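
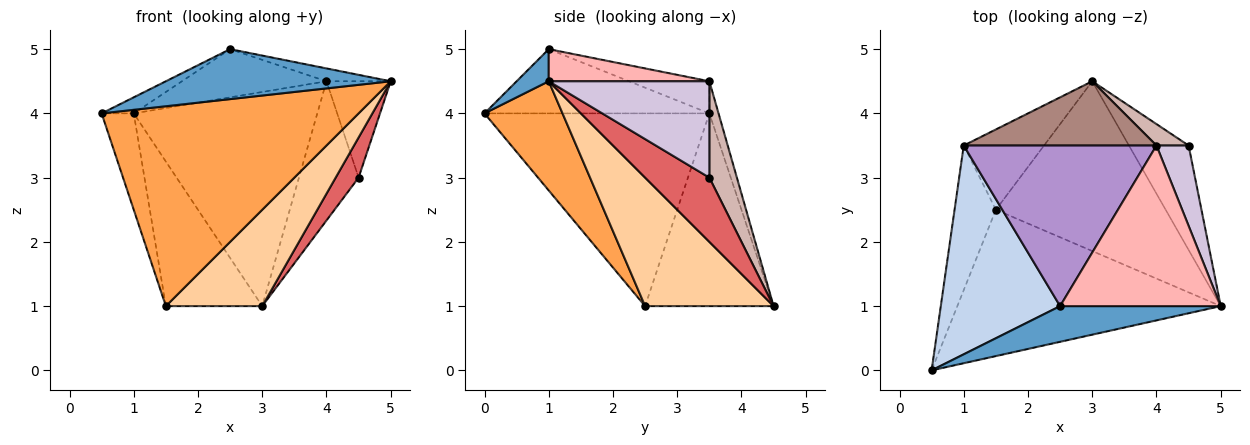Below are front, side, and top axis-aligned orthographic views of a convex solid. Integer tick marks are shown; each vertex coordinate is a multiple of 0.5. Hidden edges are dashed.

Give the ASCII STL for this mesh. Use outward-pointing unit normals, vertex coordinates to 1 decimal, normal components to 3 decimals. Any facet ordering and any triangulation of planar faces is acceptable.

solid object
 facet normal 0.115 -0.808 0.577
  outer loop
   vertex 2.5 1.0 5.0
   vertex 0.5 0.0 4.0
   vertex 5.0 1.0 4.5
  endloop
 endfacet
 facet normal -0.473 0.068 0.878
  outer loop
   vertex 1.0 3.5 4.0
   vertex 0.5 0.0 4.0
   vertex 2.5 1.0 5.0
  endloop
 endfacet
 facet normal 0.238 -0.784 -0.574
  outer loop
   vertex 1.5 2.5 1.0
   vertex 5.0 1.0 4.5
   vertex 0.5 0.0 4.0
  endloop
 endfacet
 facet normal 0.550 -0.412 -0.726
  outer loop
   vertex 1.5 2.5 1.0
   vertex 3.0 4.5 1.0
   vertex 5.0 1.0 4.5
  endloop
 endfacet
 facet normal -0.968 0.138 -0.208
  outer loop
   vertex 1.5 2.5 1.0
   vertex 0.5 0.0 4.0
   vertex 1.0 3.5 4.0
  endloop
 endfacet
 facet normal -0.759 0.569 -0.316
  outer loop
   vertex 1.5 2.5 1.0
   vertex 1.0 3.5 4.0
   vertex 3.0 4.5 1.0
  endloop
 endfacet
 facet normal 0.709 -0.253 -0.658
  outer loop
   vertex 4.5 3.5 3.0
   vertex 5.0 1.0 4.5
   vertex 3.0 4.5 1.0
  endloop
 endfacet
 facet normal 0.196 0.078 0.978
  outer loop
   vertex 4.0 3.5 4.5
   vertex 2.5 1.0 5.0
   vertex 5.0 1.0 4.5
  endloop
 endfacet
 facet normal -0.158 0.284 0.946
  outer loop
   vertex 4.0 3.5 4.5
   vertex 1.0 3.5 4.0
   vertex 2.5 1.0 5.0
  endloop
 endfacet
 facet normal 0.887 0.355 0.296
  outer loop
   vertex 4.0 3.5 4.5
   vertex 5.0 1.0 4.5
   vertex 4.5 3.5 3.0
  endloop
 endfacet
 facet normal -0.048 0.957 0.287
  outer loop
   vertex 4.0 3.5 4.5
   vertex 3.0 4.5 1.0
   vertex 1.0 3.5 4.0
  endloop
 endfacet
 facet normal 0.415 0.899 0.138
  outer loop
   vertex 4.0 3.5 4.5
   vertex 4.5 3.5 3.0
   vertex 3.0 4.5 1.0
  endloop
 endfacet
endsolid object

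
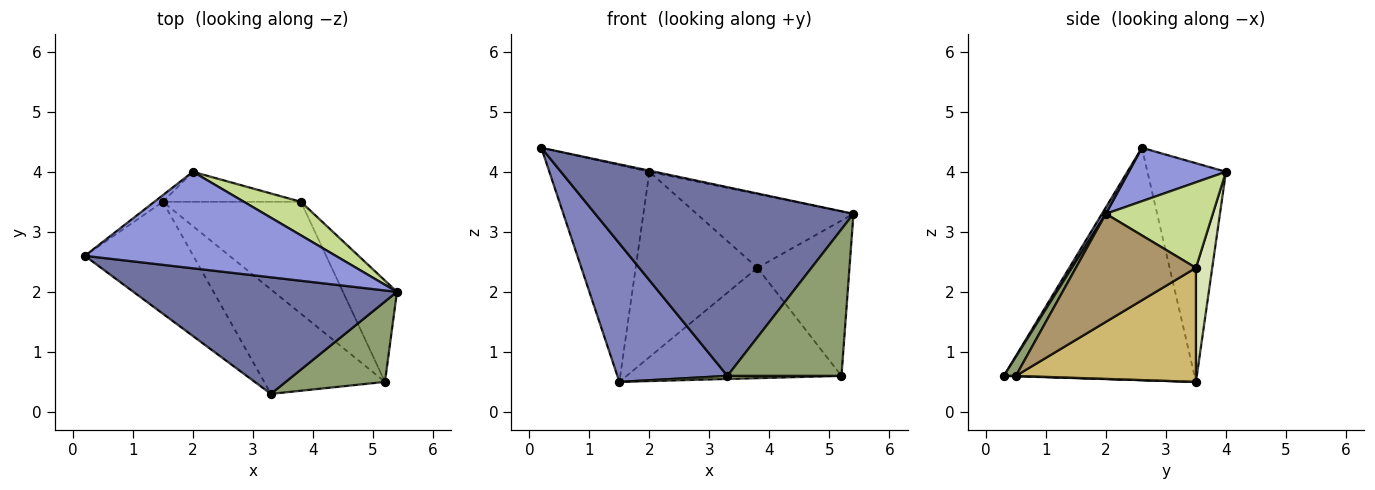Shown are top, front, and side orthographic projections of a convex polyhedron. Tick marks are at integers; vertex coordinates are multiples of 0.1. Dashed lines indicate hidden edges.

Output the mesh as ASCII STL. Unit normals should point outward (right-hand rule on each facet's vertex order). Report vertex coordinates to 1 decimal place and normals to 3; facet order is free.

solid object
 facet normal 0.013 -0.851 0.526
  outer loop
   vertex 3.3 0.3 0.6
   vertex 5.4 2.0 3.3
   vertex 0.2 2.6 4.4
  endloop
 endfacet
 facet normal -0.803 -0.463 -0.375
  outer loop
   vertex 1.5 3.5 0.5
   vertex 3.3 0.3 0.6
   vertex 0.2 2.6 4.4
  endloop
 endfacet
 facet normal 0.208 0.012 0.978
  outer loop
   vertex 2.0 4.0 4.0
   vertex 0.2 2.6 4.4
   vertex 5.4 2.0 3.3
  endloop
 endfacet
 facet normal -0.617 0.787 -0.024
  outer loop
   vertex 2.0 4.0 4.0
   vertex 1.5 3.5 0.5
   vertex 0.2 2.6 4.4
  endloop
 endfacet
 facet normal 0.092 -0.873 0.478
  outer loop
   vertex 5.2 0.5 0.6
   vertex 5.4 2.0 3.3
   vertex 3.3 0.3 0.6
  endloop
 endfacet
 facet normal 0.003 -0.029 -1.000
  outer loop
   vertex 5.2 0.5 0.6
   vertex 3.3 0.3 0.6
   vertex 1.5 3.5 0.5
  endloop
 endfacet
 facet normal 0.527 0.773 0.352
  outer loop
   vertex 3.8 3.5 2.4
   vertex 2.0 4.0 4.0
   vertex 5.4 2.0 3.3
  endloop
 endfacet
 facet normal 0.131 0.979 -0.159
  outer loop
   vertex 3.8 3.5 2.4
   vertex 1.5 3.5 0.5
   vertex 2.0 4.0 4.0
  endloop
 endfacet
 facet normal 0.738 0.566 -0.369
  outer loop
   vertex 3.8 3.5 2.4
   vertex 5.4 2.0 3.3
   vertex 5.2 0.5 0.6
  endloop
 endfacet
 facet normal 0.507 0.605 -0.614
  outer loop
   vertex 3.8 3.5 2.4
   vertex 5.2 0.5 0.6
   vertex 1.5 3.5 0.5
  endloop
 endfacet
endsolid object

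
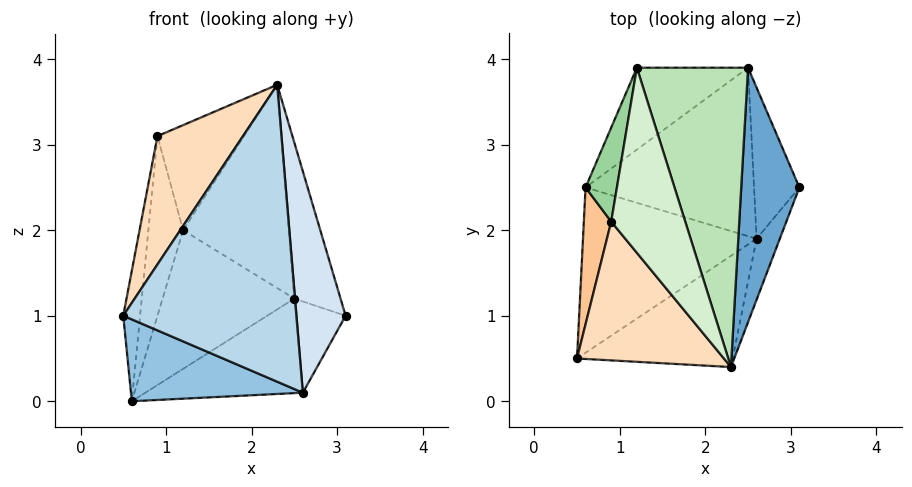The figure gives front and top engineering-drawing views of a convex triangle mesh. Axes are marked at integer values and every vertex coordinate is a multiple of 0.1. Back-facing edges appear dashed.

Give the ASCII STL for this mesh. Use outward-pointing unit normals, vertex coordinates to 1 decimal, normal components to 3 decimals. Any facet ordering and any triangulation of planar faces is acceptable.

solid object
 facet normal 0.833 0.289 0.472
  outer loop
   vertex 2.5 3.9 1.2
   vertex 2.3 0.4 3.7
   vertex 3.1 2.5 1.0
  endloop
 endfacet
 facet normal -0.088 -0.442 -0.893
  outer loop
   vertex 2.6 1.9 0.1
   vertex 0.5 0.5 1.0
   vertex 0.6 2.5 0.0
  endloop
 endfacet
 facet normal 0.428 -0.846 -0.317
  outer loop
   vertex 2.6 1.9 0.1
   vertex 2.3 0.4 3.7
   vertex 0.5 0.5 1.0
  endloop
 endfacet
 facet normal 0.853 -0.503 -0.139
  outer loop
   vertex 2.6 1.9 0.1
   vertex 3.1 2.5 1.0
   vertex 2.3 0.4 3.7
  endloop
 endfacet
 facet normal 0.677 0.380 -0.630
  outer loop
   vertex 2.6 1.9 0.1
   vertex 2.5 3.9 1.2
   vertex 3.1 2.5 1.0
  endloop
 endfacet
 facet normal 0.187 0.481 -0.857
  outer loop
   vertex 2.6 1.9 0.1
   vertex 0.6 2.5 0.0
   vertex 2.5 3.9 1.2
  endloop
 endfacet
 facet normal -0.989 0.104 0.109
  outer loop
   vertex 0.9 2.1 3.1
   vertex 0.6 2.5 0.0
   vertex 0.5 0.5 1.0
  endloop
 endfacet
 facet normal -0.751 -0.448 0.484
  outer loop
   vertex 0.9 2.1 3.1
   vertex 0.5 0.5 1.0
   vertex 2.3 0.4 3.7
  endloop
 endfacet
 facet normal -0.299 0.822 -0.485
  outer loop
   vertex 1.2 3.9 2.0
   vertex 2.5 3.9 1.2
   vertex 0.6 2.5 0.0
  endloop
 endfacet
 facet normal -0.964 0.236 0.124
  outer loop
   vertex 1.2 3.9 2.0
   vertex 0.6 2.5 0.0
   vertex 0.9 2.1 3.1
  endloop
 endfacet
 facet normal 0.454 0.501 0.737
  outer loop
   vertex 1.2 3.9 2.0
   vertex 2.3 0.4 3.7
   vertex 2.5 3.9 1.2
  endloop
 endfacet
 facet normal 0.221 0.481 0.848
  outer loop
   vertex 1.2 3.9 2.0
   vertex 0.9 2.1 3.1
   vertex 2.3 0.4 3.7
  endloop
 endfacet
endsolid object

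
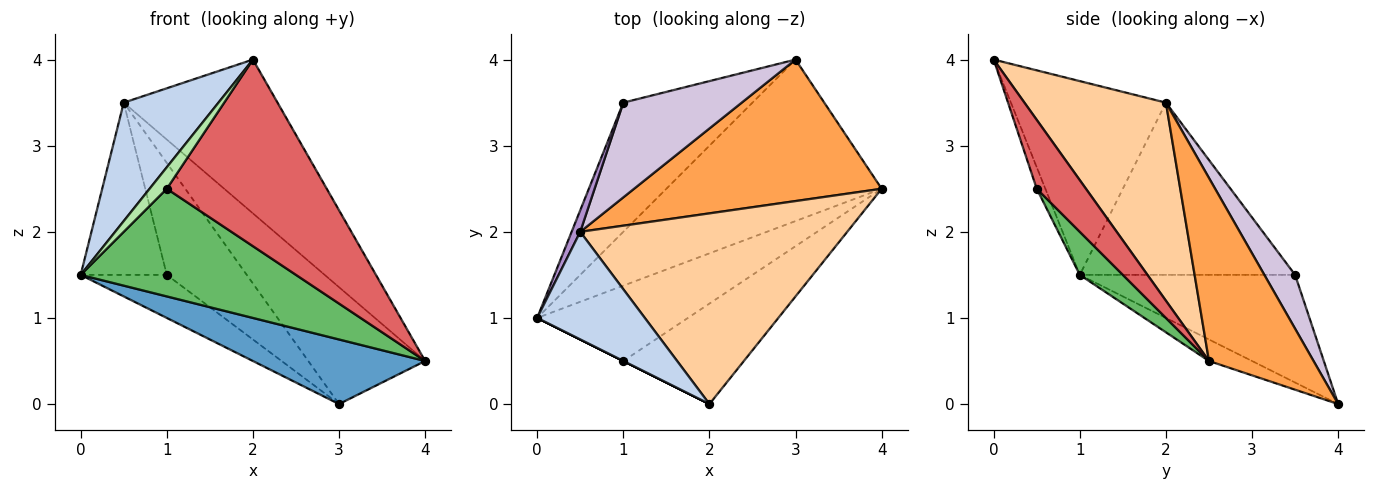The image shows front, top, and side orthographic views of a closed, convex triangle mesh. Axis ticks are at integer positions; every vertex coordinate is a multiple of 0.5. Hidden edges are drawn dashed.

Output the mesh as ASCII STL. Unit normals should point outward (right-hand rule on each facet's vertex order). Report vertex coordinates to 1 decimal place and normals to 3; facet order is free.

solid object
 facet normal -0.092 -0.370 -0.925
  outer loop
   vertex 3.0 4.0 0.0
   vertex 4.0 2.5 0.5
   vertex 0.0 1.0 1.5
  endloop
 endfacet
 facet normal -0.771 -0.471 0.428
  outer loop
   vertex 0.5 2.0 3.5
   vertex 0.0 1.0 1.5
   vertex 2.0 0.0 4.0
  endloop
 endfacet
 facet normal 0.495 0.553 0.670
  outer loop
   vertex 0.5 2.0 3.5
   vertex 4.0 2.5 0.5
   vertex 3.0 4.0 0.0
  endloop
 endfacet
 facet normal 0.500 0.544 0.674
  outer loop
   vertex 0.5 2.0 3.5
   vertex 2.0 0.0 4.0
   vertex 4.0 2.5 0.5
  endloop
 endfacet
 facet normal 0.162 -0.808 -0.566
  outer loop
   vertex 1.0 0.5 2.5
   vertex 0.0 1.0 1.5
   vertex 4.0 2.5 0.5
  endloop
 endfacet
 facet normal -0.447 -0.894 0.000
  outer loop
   vertex 1.0 0.5 2.5
   vertex 2.0 0.0 4.0
   vertex 0.0 1.0 1.5
  endloop
 endfacet
 facet normal 0.261 -0.850 -0.458
  outer loop
   vertex 1.0 0.5 2.5
   vertex 4.0 2.5 0.5
   vertex 2.0 0.0 4.0
  endloop
 endfacet
 facet normal -0.620 0.248 -0.744
  outer loop
   vertex 1.0 3.5 1.5
   vertex 3.0 4.0 0.0
   vertex 0.0 1.0 1.5
  endloop
 endfacet
 facet normal -0.927 0.371 0.046
  outer loop
   vertex 1.0 3.5 1.5
   vertex 0.0 1.0 1.5
   vertex 0.5 2.0 3.5
  endloop
 endfacet
 facet normal 0.282 0.732 0.620
  outer loop
   vertex 1.0 3.5 1.5
   vertex 0.5 2.0 3.5
   vertex 3.0 4.0 0.0
  endloop
 endfacet
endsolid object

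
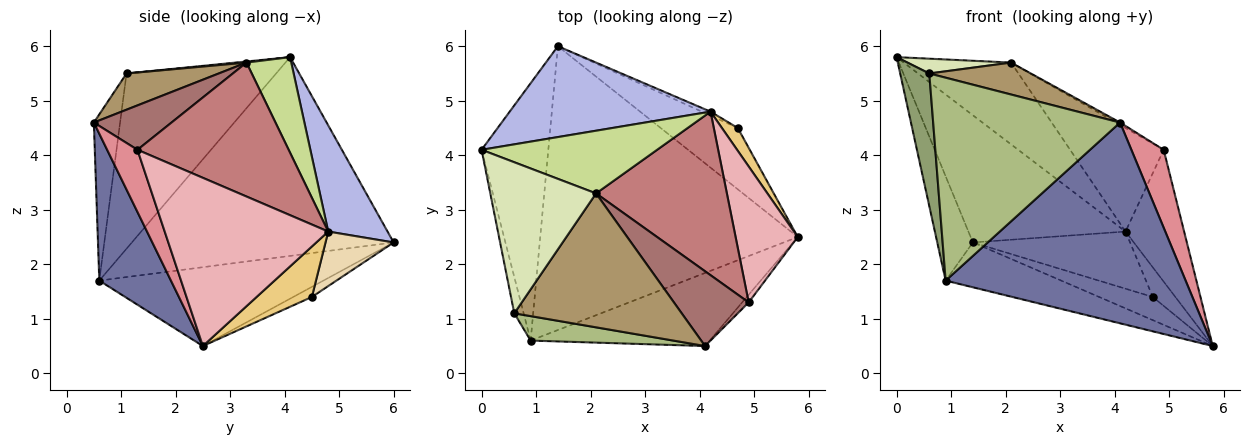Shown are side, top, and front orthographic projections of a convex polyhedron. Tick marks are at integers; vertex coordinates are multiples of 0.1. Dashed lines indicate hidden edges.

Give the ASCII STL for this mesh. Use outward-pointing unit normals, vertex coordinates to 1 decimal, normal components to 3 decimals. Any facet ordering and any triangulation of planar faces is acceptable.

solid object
 facet normal 0.270 -0.905 -0.329
  outer loop
   vertex 0.9 0.6 1.7
   vertex 5.8 2.5 0.5
   vertex 4.1 0.5 4.6
  endloop
 endfacet
 facet normal -0.940 0.128 -0.316
  outer loop
   vertex 0.9 0.6 1.7
   vertex 0.0 4.1 5.8
   vertex 1.4 6.0 2.4
  endloop
 endfacet
 facet normal -0.289 0.149 -0.945
  outer loop
   vertex 0.9 0.6 1.7
   vertex 1.4 6.0 2.4
   vertex 5.8 2.5 0.5
  endloop
 endfacet
 facet normal 0.294 0.778 0.556
  outer loop
   vertex 4.2 4.8 2.6
   vertex 1.4 6.0 2.4
   vertex 0.0 4.1 5.8
  endloop
 endfacet
 facet normal -0.980 -0.191 -0.052
  outer loop
   vertex 0.6 1.1 5.5
   vertex 0.0 4.1 5.8
   vertex 0.9 0.6 1.7
  endloop
 endfacet
 facet normal -0.138 -0.983 0.118
  outer loop
   vertex 0.6 1.1 5.5
   vertex 0.9 0.6 1.7
   vertex 4.1 0.5 4.6
  endloop
 endfacet
 facet normal 0.314 0.753 0.578
  outer loop
   vertex 2.1 3.3 5.7
   vertex 4.2 4.8 2.6
   vertex 0.0 4.1 5.8
  endloop
 endfacet
 facet normal 0.010 -0.097 0.995
  outer loop
   vertex 2.1 3.3 5.7
   vertex 0.0 4.1 5.8
   vertex 0.6 1.1 5.5
  endloop
 endfacet
 facet normal 0.206 -0.227 0.952
  outer loop
   vertex 2.1 3.3 5.7
   vertex 0.6 1.1 5.5
   vertex 4.1 0.5 4.6
  endloop
 endfacet
 facet normal -0.122 0.351 -0.928
  outer loop
   vertex 4.7 4.5 1.4
   vertex 5.8 2.5 0.5
   vertex 1.4 6.0 2.4
  endloop
 endfacet
 facet normal 0.889 0.363 0.280
  outer loop
   vertex 4.7 4.5 1.4
   vertex 4.2 4.8 2.6
   vertex 5.8 2.5 0.5
  endloop
 endfacet
 facet normal 0.397 0.916 -0.064
  outer loop
   vertex 4.7 4.5 1.4
   vertex 1.4 6.0 2.4
   vertex 4.2 4.8 2.6
  endloop
 endfacet
 facet normal 0.510 0.027 0.860
  outer loop
   vertex 4.9 1.3 4.1
   vertex 2.1 3.3 5.7
   vertex 4.1 0.5 4.6
  endloop
 endfacet
 facet normal 0.654 0.405 0.639
  outer loop
   vertex 4.9 1.3 4.1
   vertex 4.2 4.8 2.6
   vertex 2.1 3.3 5.7
  endloop
 endfacet
 facet normal 0.682 -0.727 -0.072
  outer loop
   vertex 4.9 1.3 4.1
   vertex 4.1 0.5 4.6
   vertex 5.8 2.5 0.5
  endloop
 endfacet
 facet normal 0.889 0.319 0.328
  outer loop
   vertex 4.9 1.3 4.1
   vertex 5.8 2.5 0.5
   vertex 4.2 4.8 2.6
  endloop
 endfacet
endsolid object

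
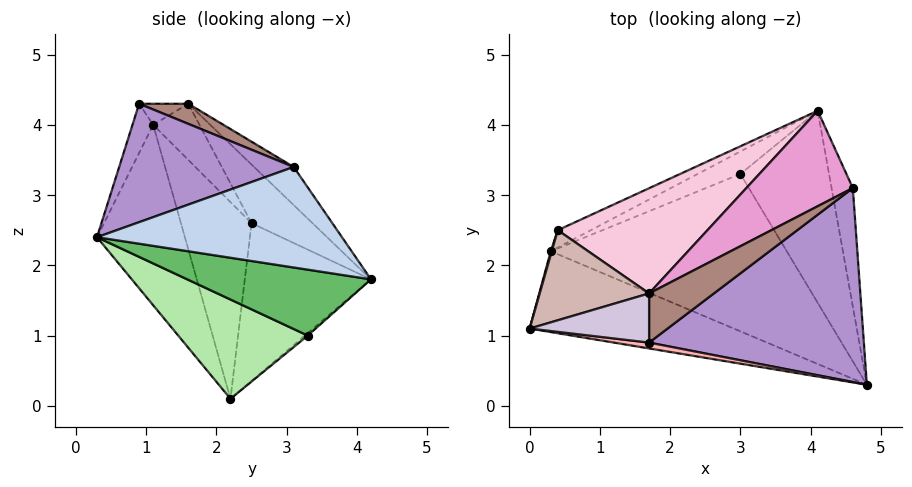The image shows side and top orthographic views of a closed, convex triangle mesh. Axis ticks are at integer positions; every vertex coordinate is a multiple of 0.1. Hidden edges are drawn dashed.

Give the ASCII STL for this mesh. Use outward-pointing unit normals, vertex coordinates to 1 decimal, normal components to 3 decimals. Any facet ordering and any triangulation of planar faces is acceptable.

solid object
 facet normal -0.248 -0.927 -0.281
  outer loop
   vertex 0.3 2.2 0.1
   vertex 4.8 0.3 2.4
   vertex 0.0 1.1 4.0
  endloop
 endfacet
 facet normal 0.968 0.142 -0.205
  outer loop
   vertex 4.6 3.1 3.4
   vertex 4.8 0.3 2.4
   vertex 4.1 4.2 1.8
  endloop
 endfacet
 facet normal -0.960 0.279 0.005
  outer loop
   vertex 0.4 2.5 2.6
   vertex 0.3 2.2 0.1
   vertex 0.0 1.1 4.0
  endloop
 endfacet
 facet normal -0.432 0.897 -0.090
  outer loop
   vertex 0.4 2.5 2.6
   vertex 4.1 4.2 1.8
   vertex 0.3 2.2 0.1
  endloop
 endfacet
 facet normal 0.597 -0.016 -0.802
  outer loop
   vertex 3.0 3.3 1.0
   vertex 4.1 4.2 1.8
   vertex 4.8 0.3 2.4
  endloop
 endfacet
 facet normal 0.380 -0.194 -0.904
  outer loop
   vertex 3.0 3.3 1.0
   vertex 4.8 0.3 2.4
   vertex 0.3 2.2 0.1
  endloop
 endfacet
 facet normal -0.041 0.692 -0.721
  outer loop
   vertex 3.0 3.3 1.0
   vertex 0.3 2.2 0.1
   vertex 4.1 4.2 1.8
  endloop
 endfacet
 facet normal -0.133 -0.987 0.095
  outer loop
   vertex 1.7 0.9 4.3
   vertex 0.0 1.1 4.0
   vertex 4.8 0.3 2.4
  endloop
 endfacet
 facet normal 0.465 -0.268 0.844
  outer loop
   vertex 1.7 0.9 4.3
   vertex 4.8 0.3 2.4
   vertex 4.6 3.1 3.4
  endloop
 endfacet
 facet normal -0.174 0.000 0.985
  outer loop
   vertex 1.7 1.6 4.3
   vertex 0.0 1.1 4.0
   vertex 1.7 0.9 4.3
  endloop
 endfacet
 facet normal 0.296 0.000 0.955
  outer loop
   vertex 1.7 1.6 4.3
   vertex 1.7 0.9 4.3
   vertex 4.6 3.1 3.4
  endloop
 endfacet
 facet normal -0.320 0.714 0.623
  outer loop
   vertex 1.7 1.6 4.3
   vertex 0.4 2.5 2.6
   vertex 0.0 1.1 4.0
  endloop
 endfacet
 facet normal -0.214 0.772 0.598
  outer loop
   vertex 1.7 1.6 4.3
   vertex 4.6 3.1 3.4
   vertex 4.1 4.2 1.8
  endloop
 endfacet
 facet normal -0.230 0.776 0.587
  outer loop
   vertex 1.7 1.6 4.3
   vertex 4.1 4.2 1.8
   vertex 0.4 2.5 2.6
  endloop
 endfacet
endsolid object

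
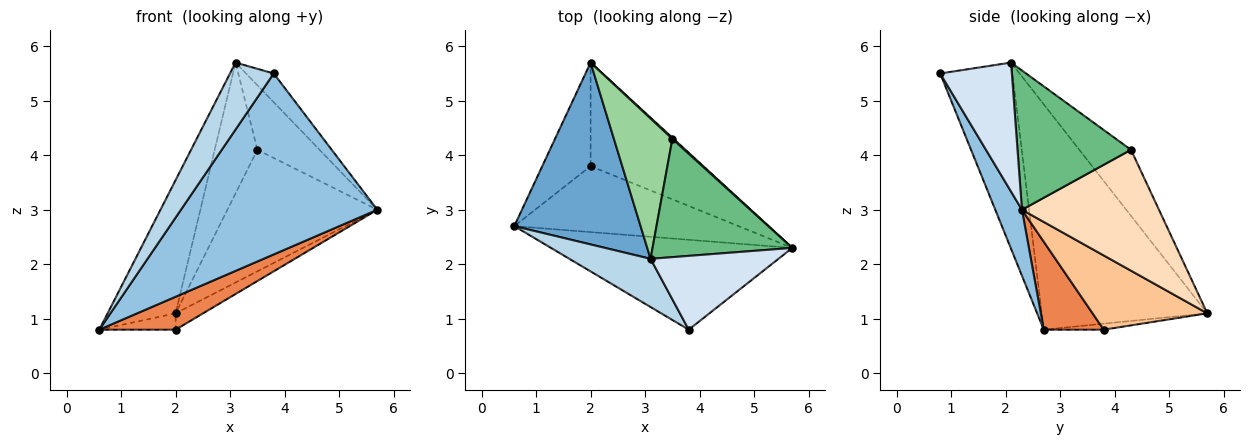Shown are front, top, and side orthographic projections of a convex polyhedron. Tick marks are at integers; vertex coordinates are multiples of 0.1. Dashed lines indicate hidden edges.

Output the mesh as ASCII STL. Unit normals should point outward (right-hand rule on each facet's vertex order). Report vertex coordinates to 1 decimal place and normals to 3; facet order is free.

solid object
 facet normal -0.821 0.337 0.460
  outer loop
   vertex 3.1 2.1 5.7
   vertex 2.0 5.7 1.1
   vertex 0.6 2.7 0.8
  endloop
 endfacet
 facet normal 0.121 -0.889 -0.442
  outer loop
   vertex 3.8 0.8 5.5
   vertex 0.6 2.7 0.8
   vertex 5.7 2.3 3.0
  endloop
 endfacet
 facet normal -0.801 -0.485 0.349
  outer loop
   vertex 3.8 0.8 5.5
   vertex 3.1 2.1 5.7
   vertex 0.6 2.7 0.8
  endloop
 endfacet
 facet normal 0.685 0.264 0.679
  outer loop
   vertex 3.8 0.8 5.5
   vertex 5.7 2.3 3.0
   vertex 3.1 2.1 5.7
  endloop
 endfacet
 facet normal 0.331 -0.421 -0.844
  outer loop
   vertex 2.0 3.8 0.8
   vertex 5.7 2.3 3.0
   vertex 0.6 2.7 0.8
  endloop
 endfacet
 facet normal -0.122 0.155 -0.980
  outer loop
   vertex 2.0 3.8 0.8
   vertex 0.6 2.7 0.8
   vertex 2.0 5.7 1.1
  endloop
 endfacet
 facet normal 0.545 0.131 -0.828
  outer loop
   vertex 2.0 3.8 0.8
   vertex 2.0 5.7 1.1
   vertex 5.7 2.3 3.0
  endloop
 endfacet
 facet normal 0.675 0.738 0.007
  outer loop
   vertex 3.5 4.3 4.1
   vertex 5.7 2.3 3.0
   vertex 2.0 5.7 1.1
  endloop
 endfacet
 facet normal 0.658 0.361 0.661
  outer loop
   vertex 3.5 4.3 4.1
   vertex 3.1 2.1 5.7
   vertex 5.7 2.3 3.0
  endloop
 endfacet
 facet normal -0.637 0.526 0.564
  outer loop
   vertex 3.5 4.3 4.1
   vertex 2.0 5.7 1.1
   vertex 3.1 2.1 5.7
  endloop
 endfacet
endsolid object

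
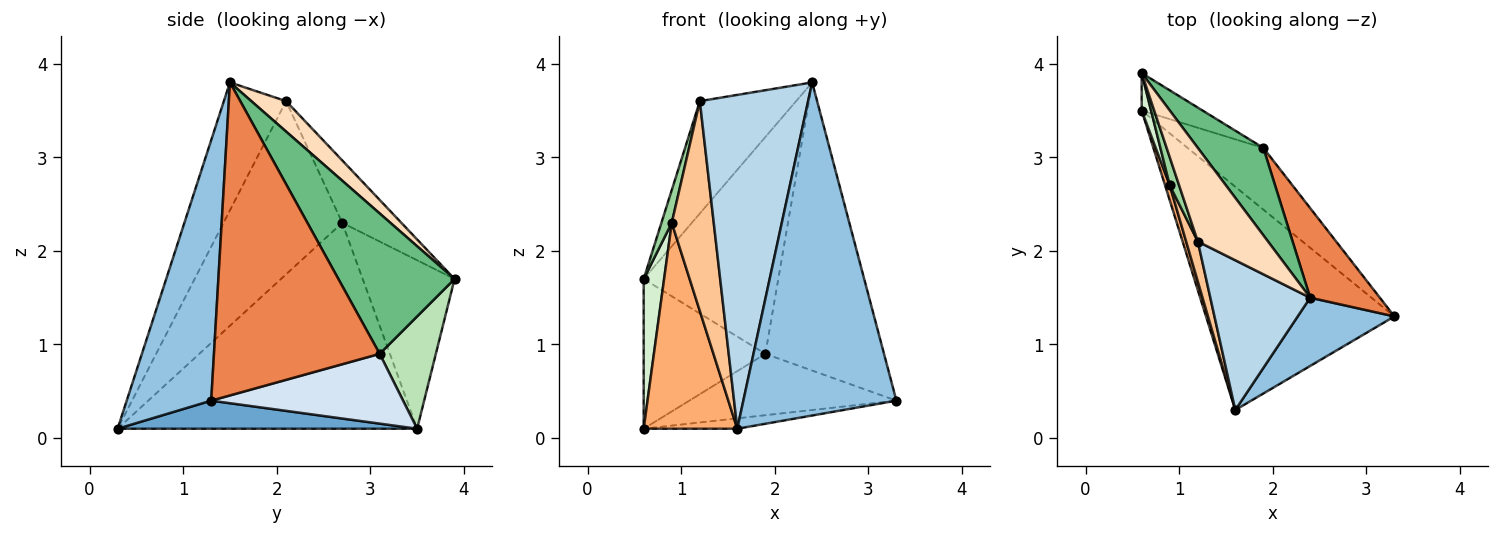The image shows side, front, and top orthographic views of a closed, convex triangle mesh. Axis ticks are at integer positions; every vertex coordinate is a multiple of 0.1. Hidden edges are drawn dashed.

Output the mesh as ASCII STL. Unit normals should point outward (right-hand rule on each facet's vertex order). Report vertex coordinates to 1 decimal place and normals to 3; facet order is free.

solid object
 facet normal 0.147 0.046 -0.988
  outer loop
   vertex 1.6 0.3 0.1
   vertex 0.6 3.5 0.1
   vertex 3.3 1.3 0.4
  endloop
 endfacet
 facet normal 0.476 -0.862 0.177
  outer loop
   vertex 2.4 1.5 3.8
   vertex 1.6 0.3 0.1
   vertex 3.3 1.3 0.4
  endloop
 endfacet
 facet normal -0.464 -0.808 0.362
  outer loop
   vertex 1.2 2.1 3.6
   vertex 1.6 0.3 0.1
   vertex 2.4 1.5 3.8
  endloop
 endfacet
 facet normal 0.547 0.590 -0.594
  outer loop
   vertex 1.9 3.1 0.9
   vertex 3.3 1.3 0.4
   vertex 0.6 3.5 0.1
  endloop
 endfacet
 facet normal 0.800 0.573 0.178
  outer loop
   vertex 1.9 3.1 0.9
   vertex 2.4 1.5 3.8
   vertex 3.3 1.3 0.4
  endloop
 endfacet
 facet normal -0.954 -0.298 0.022
  outer loop
   vertex 0.9 2.7 2.3
   vertex 0.6 3.5 0.1
   vertex 1.6 0.3 0.1
  endloop
 endfacet
 facet normal -0.941 -0.333 0.064
  outer loop
   vertex 0.9 2.7 2.3
   vertex 1.6 0.3 0.1
   vertex 1.2 2.1 3.6
  endloop
 endfacet
 facet normal 0.267 0.740 0.617
  outer loop
   vertex 0.6 3.9 1.7
   vertex 1.2 2.1 3.6
   vertex 2.4 1.5 3.8
  endloop
 endfacet
 facet normal 0.625 0.724 0.292
  outer loop
   vertex 0.6 3.9 1.7
   vertex 2.4 1.5 3.8
   vertex 1.9 3.1 0.9
  endloop
 endfacet
 facet normal -0.974 -0.171 0.146
  outer loop
   vertex 0.6 3.9 1.7
   vertex 0.9 2.7 2.3
   vertex 1.2 2.1 3.6
  endloop
 endfacet
 facet normal 0.409 0.885 -0.221
  outer loop
   vertex 0.6 3.9 1.7
   vertex 1.9 3.1 0.9
   vertex 0.6 3.5 0.1
  endloop
 endfacet
 facet normal -0.975 -0.217 0.054
  outer loop
   vertex 0.6 3.9 1.7
   vertex 0.6 3.5 0.1
   vertex 0.9 2.7 2.3
  endloop
 endfacet
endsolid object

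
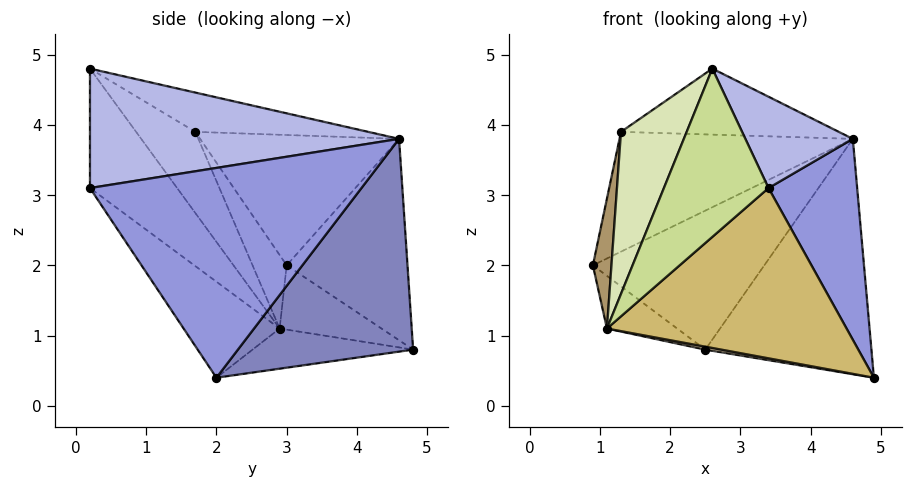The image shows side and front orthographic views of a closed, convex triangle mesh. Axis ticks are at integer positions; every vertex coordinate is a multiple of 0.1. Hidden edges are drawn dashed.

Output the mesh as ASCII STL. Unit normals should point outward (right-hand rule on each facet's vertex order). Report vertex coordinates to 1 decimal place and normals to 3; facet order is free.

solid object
 facet normal -0.524 0.743 0.416
  outer loop
   vertex 4.6 4.6 3.8
   vertex 2.5 4.8 0.8
   vertex 0.9 3.0 2.0
  endloop
 endfacet
 facet normal 0.659 0.625 -0.419
  outer loop
   vertex 4.6 4.6 3.8
   vertex 4.9 2.0 0.4
   vertex 2.5 4.8 0.8
  endloop
 endfacet
 facet normal 0.905 -0.295 0.306
  outer loop
   vertex 3.4 0.2 3.1
   vertex 4.9 2.0 0.4
   vertex 4.6 4.6 3.8
  endloop
 endfacet
 facet normal 0.863 -0.300 0.406
  outer loop
   vertex 3.4 0.2 3.1
   vertex 4.6 4.6 3.8
   vertex 2.6 0.2 4.8
  endloop
 endfacet
 facet normal -0.542 0.636 0.549
  outer loop
   vertex 1.3 1.7 3.9
   vertex 4.6 4.6 3.8
   vertex 0.9 3.0 2.0
  endloop
 endfacet
 facet normal -0.257 0.324 0.911
  outer loop
   vertex 1.3 1.7 3.9
   vertex 2.6 0.2 4.8
   vertex 4.6 4.6 3.8
  endloop
 endfacet
 facet normal -0.613 -0.736 -0.288
  outer loop
   vertex 1.1 2.9 1.1
   vertex 3.4 0.2 3.1
   vertex 2.6 0.2 4.8
  endloop
 endfacet
 facet normal -0.646 -0.717 -0.261
  outer loop
   vertex 1.1 2.9 1.1
   vertex 2.6 0.2 4.8
   vertex 1.3 1.7 3.9
  endloop
 endfacet
 facet normal -0.870 -0.473 -0.141
  outer loop
   vertex 1.1 2.9 1.1
   vertex 1.3 1.7 3.9
   vertex 0.9 3.0 2.0
  endloop
 endfacet
 facet normal -0.287 -0.716 -0.637
  outer loop
   vertex 1.1 2.9 1.1
   vertex 4.9 2.0 0.4
   vertex 3.4 0.2 3.1
  endloop
 endfacet
 facet normal -0.799 0.551 -0.239
  outer loop
   vertex 1.1 2.9 1.1
   vertex 0.9 3.0 2.0
   vertex 2.5 4.8 0.8
  endloop
 endfacet
 facet normal -0.185 -0.019 -0.982
  outer loop
   vertex 1.1 2.9 1.1
   vertex 2.5 4.8 0.8
   vertex 4.9 2.0 0.4
  endloop
 endfacet
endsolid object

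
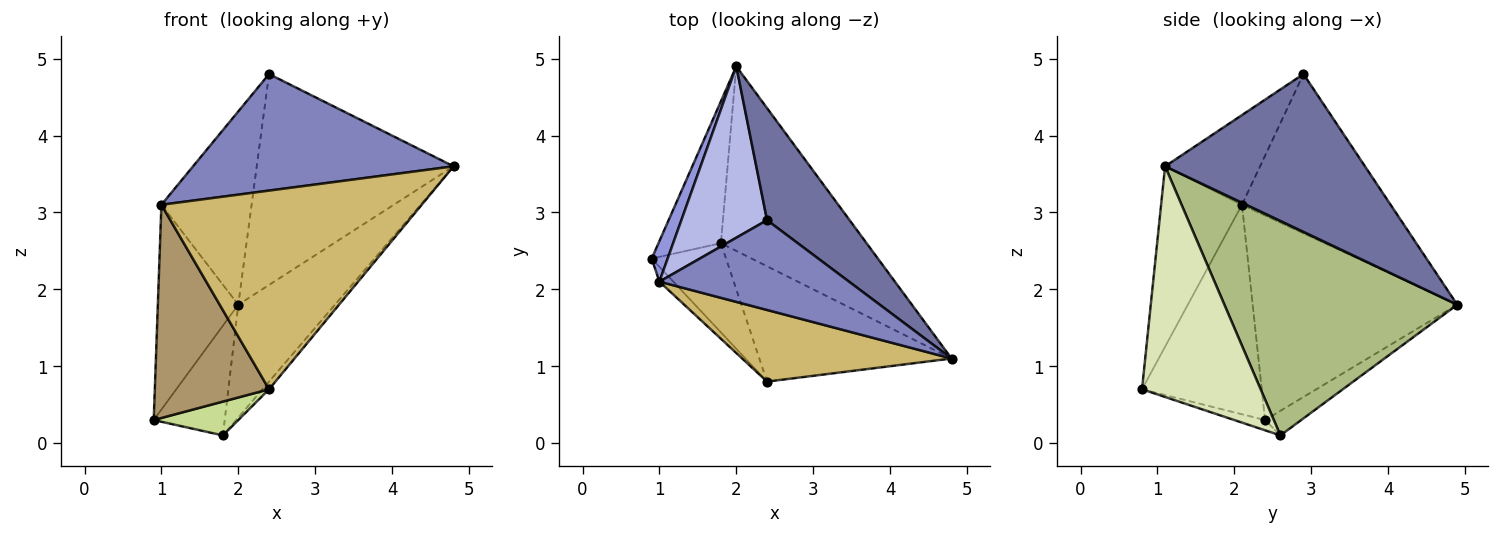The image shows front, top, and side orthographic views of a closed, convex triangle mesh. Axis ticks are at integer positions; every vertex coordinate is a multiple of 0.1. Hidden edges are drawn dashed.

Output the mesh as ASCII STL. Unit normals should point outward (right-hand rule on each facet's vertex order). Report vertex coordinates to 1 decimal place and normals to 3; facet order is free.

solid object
 facet normal 0.668 0.657 0.349
  outer loop
   vertex 2.4 2.9 4.8
   vertex 4.8 1.1 3.6
   vertex 2.0 4.9 1.8
  endloop
 endfacet
 facet normal -0.277 -0.761 0.587
  outer loop
   vertex 1.0 2.1 3.1
   vertex 4.8 1.1 3.6
   vertex 2.4 2.9 4.8
  endloop
 endfacet
 facet normal -0.928 0.365 0.072
  outer loop
   vertex 1.0 2.1 3.1
   vertex 2.0 4.9 1.8
   vertex 0.9 2.4 0.3
  endloop
 endfacet
 facet normal -0.777 0.471 0.418
  outer loop
   vertex 1.0 2.1 3.1
   vertex 2.4 2.9 4.8
   vertex 2.0 4.9 1.8
  endloop
 endfacet
 facet normal -0.298 0.584 -0.755
  outer loop
   vertex 1.8 2.6 0.1
   vertex 0.9 2.4 0.3
   vertex 2.0 4.9 1.8
  endloop
 endfacet
 facet normal 0.782 0.325 -0.531
  outer loop
   vertex 1.8 2.6 0.1
   vertex 2.0 4.9 1.8
   vertex 4.8 1.1 3.6
  endloop
 endfacet
 facet normal -0.128 -0.352 -0.927
  outer loop
   vertex 2.4 0.8 0.7
   vertex 0.9 2.4 0.3
   vertex 1.8 2.6 0.1
  endloop
 endfacet
 facet normal 0.768 0.043 -0.640
  outer loop
   vertex 2.4 0.8 0.7
   vertex 1.8 2.6 0.1
   vertex 4.8 1.1 3.6
  endloop
 endfacet
 facet normal -0.723 -0.690 -0.048
  outer loop
   vertex 2.4 0.8 0.7
   vertex 1.0 2.1 3.1
   vertex 0.9 2.4 0.3
  endloop
 endfacet
 facet normal -0.280 -0.903 0.326
  outer loop
   vertex 2.4 0.8 0.7
   vertex 4.8 1.1 3.6
   vertex 1.0 2.1 3.1
  endloop
 endfacet
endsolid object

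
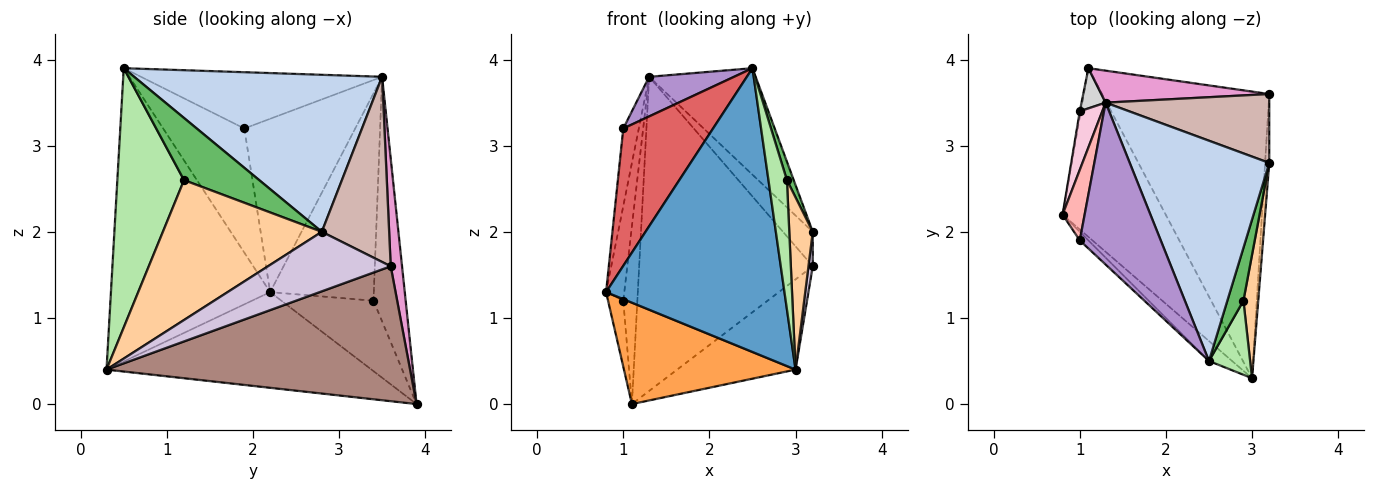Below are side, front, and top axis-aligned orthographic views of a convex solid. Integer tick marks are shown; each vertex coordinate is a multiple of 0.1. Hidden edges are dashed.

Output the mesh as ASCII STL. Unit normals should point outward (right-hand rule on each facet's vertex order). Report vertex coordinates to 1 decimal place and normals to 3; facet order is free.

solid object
 facet normal -0.665 -0.745 -0.052
  outer loop
   vertex 2.5 0.5 3.9
   vertex 0.8 2.2 1.3
   vertex 3.0 0.3 0.4
  endloop
 endfacet
 facet normal 0.712 0.306 0.632
  outer loop
   vertex 1.3 3.5 3.8
   vertex 2.5 0.5 3.9
   vertex 3.2 2.8 2.0
  endloop
 endfacet
 facet normal -0.623 -0.403 -0.671
  outer loop
   vertex 1.1 3.9 0.0
   vertex 3.0 0.3 0.4
   vertex 0.8 2.2 1.3
  endloop
 endfacet
 facet normal 0.984 -0.145 0.104
  outer loop
   vertex 2.9 1.2 2.6
   vertex 3.0 0.3 0.4
   vertex 3.2 2.8 2.0
  endloop
 endfacet
 facet normal 0.964 -0.087 0.250
  outer loop
   vertex 2.9 1.2 2.6
   vertex 3.2 2.8 2.0
   vertex 2.5 0.5 3.9
  endloop
 endfacet
 facet normal 0.953 -0.264 0.151
  outer loop
   vertex 2.9 1.2 2.6
   vertex 2.5 0.5 3.9
   vertex 3.0 0.3 0.4
  endloop
 endfacet
 facet normal -0.670 -0.741 -0.046
  outer loop
   vertex 1.0 1.9 3.2
   vertex 0.8 2.2 1.3
   vertex 2.5 0.5 3.9
  endloop
 endfacet
 facet normal -0.983 0.137 0.125
  outer loop
   vertex 1.0 1.9 3.2
   vertex 1.3 3.5 3.8
   vertex 0.8 2.2 1.3
  endloop
 endfacet
 facet normal -0.560 -0.197 0.805
  outer loop
   vertex 1.0 1.9 3.2
   vertex 2.5 0.5 3.9
   vertex 1.3 3.5 3.8
  endloop
 endfacet
 facet normal 0.997 -0.035 -0.070
  outer loop
   vertex 3.2 3.6 1.6
   vertex 3.2 2.8 2.0
   vertex 3.0 0.3 0.4
  endloop
 endfacet
 facet normal 0.610 0.238 -0.756
  outer loop
   vertex 3.2 3.6 1.6
   vertex 3.0 0.3 0.4
   vertex 1.1 3.9 0.0
  endloop
 endfacet
 facet normal 0.711 0.314 0.629
  outer loop
   vertex 3.2 3.6 1.6
   vertex 1.3 3.5 3.8
   vertex 3.2 2.8 2.0
  endloop
 endfacet
 facet normal 0.065 0.993 0.101
  outer loop
   vertex 3.2 3.6 1.6
   vertex 1.1 3.9 0.0
   vertex 1.3 3.5 3.8
  endloop
 endfacet
 facet normal -0.979 0.172 0.106
  outer loop
   vertex 1.0 3.4 1.2
   vertex 0.8 2.2 1.3
   vertex 1.3 3.5 3.8
  endloop
 endfacet
 facet normal -0.986 0.163 -0.014
  outer loop
   vertex 1.0 3.4 1.2
   vertex 1.1 3.9 0.0
   vertex 0.8 2.2 1.3
  endloop
 endfacet
 facet normal -0.913 0.399 0.090
  outer loop
   vertex 1.0 3.4 1.2
   vertex 1.3 3.5 3.8
   vertex 1.1 3.9 0.0
  endloop
 endfacet
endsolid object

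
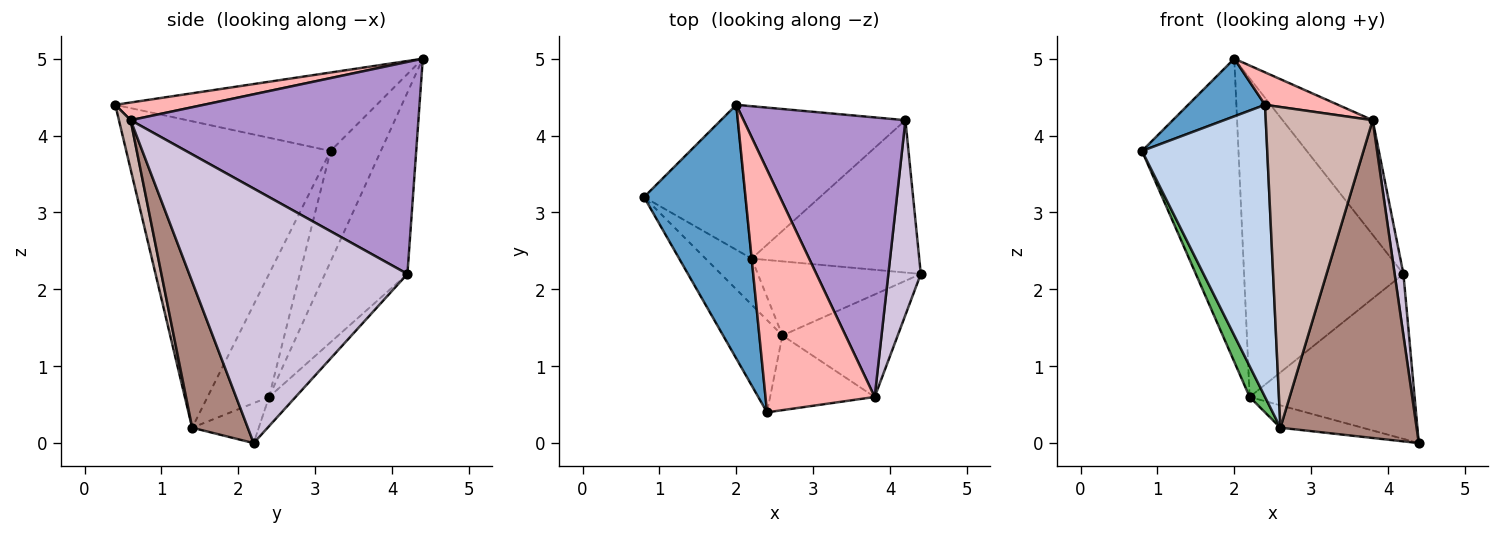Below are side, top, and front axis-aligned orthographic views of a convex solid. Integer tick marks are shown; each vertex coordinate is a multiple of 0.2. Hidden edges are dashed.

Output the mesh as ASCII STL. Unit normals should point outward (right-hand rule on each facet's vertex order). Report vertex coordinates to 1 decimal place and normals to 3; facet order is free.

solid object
 facet normal -0.602 -0.177 0.779
  outer loop
   vertex 2.0 4.4 5.0
   vertex 0.8 3.2 3.8
   vertex 2.4 0.4 4.4
  endloop
 endfacet
 facet normal -0.841 -0.516 -0.163
  outer loop
   vertex 2.6 1.4 0.2
   vertex 2.4 0.4 4.4
   vertex 0.8 3.2 3.8
  endloop
 endfacet
 facet normal -0.229 0.281 -0.932
  outer loop
   vertex 2.2 2.4 0.6
   vertex 4.4 2.2 0.0
   vertex 2.6 1.4 0.2
  endloop
 endfacet
 facet normal -0.117 0.729 -0.674
  outer loop
   vertex 2.2 2.4 0.6
   vertex 4.2 4.2 2.2
   vertex 4.4 2.2 0.0
  endloop
 endfacet
 facet normal -0.912 -0.228 -0.342
  outer loop
   vertex 2.2 2.4 0.6
   vertex 2.6 1.4 0.2
   vertex 0.8 3.2 3.8
  endloop
 endfacet
 facet normal -0.426 0.816 -0.390
  outer loop
   vertex 2.2 2.4 0.6
   vertex 0.8 3.2 3.8
   vertex 2.0 4.4 5.0
  endloop
 endfacet
 facet normal -0.423 0.817 -0.391
  outer loop
   vertex 2.2 2.4 0.6
   vertex 2.0 4.4 5.0
   vertex 4.2 4.2 2.2
  endloop
 endfacet
 facet normal 0.159 -0.131 0.979
  outer loop
   vertex 3.8 0.6 4.2
   vertex 2.0 4.4 5.0
   vertex 2.4 0.4 4.4
  endloop
 endfacet
 facet normal 0.771 0.241 0.589
  outer loop
   vertex 3.8 0.6 4.2
   vertex 4.2 4.2 2.2
   vertex 2.0 4.4 5.0
  endloop
 endfacet
 facet normal 0.991 -0.040 0.126
  outer loop
   vertex 3.8 0.6 4.2
   vertex 4.4 2.2 0.0
   vertex 4.2 4.2 2.2
  endloop
 endfacet
 facet normal 0.362 -0.887 -0.286
  outer loop
   vertex 3.8 0.6 4.2
   vertex 2.6 1.4 0.2
   vertex 4.4 2.2 0.0
  endloop
 endfacet
 facet normal 0.106 -0.968 -0.226
  outer loop
   vertex 3.8 0.6 4.2
   vertex 2.4 0.4 4.4
   vertex 2.6 1.4 0.2
  endloop
 endfacet
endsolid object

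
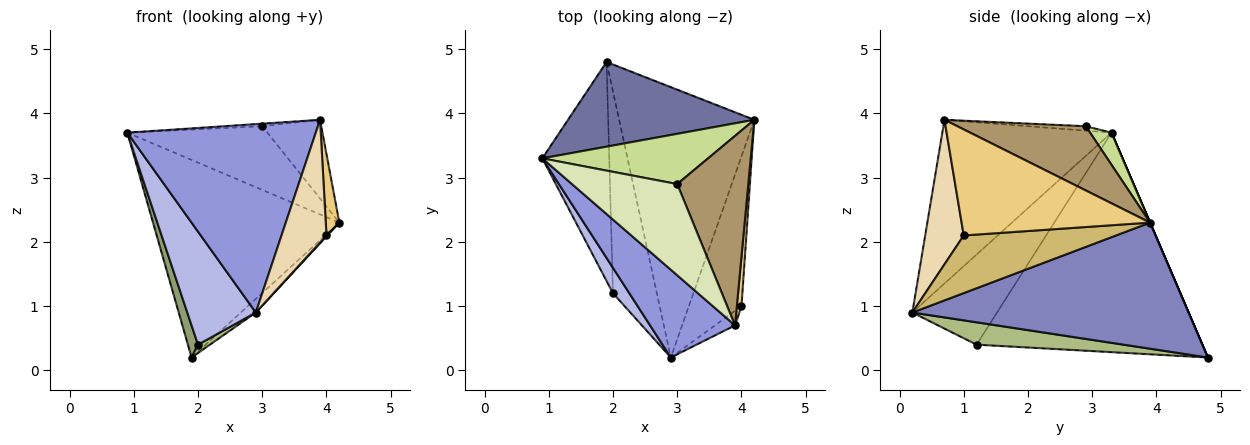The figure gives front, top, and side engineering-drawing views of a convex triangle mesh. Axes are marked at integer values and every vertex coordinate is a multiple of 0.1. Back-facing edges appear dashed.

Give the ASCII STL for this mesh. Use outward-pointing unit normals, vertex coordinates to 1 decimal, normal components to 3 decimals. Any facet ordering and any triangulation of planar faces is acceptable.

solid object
 facet normal 0.000 0.919 0.394
  outer loop
   vertex 1.9 4.8 0.2
   vertex 0.9 3.3 3.7
   vertex 4.2 3.9 2.3
  endloop
 endfacet
 facet normal 0.682 0.037 -0.731
  outer loop
   vertex 1.9 4.8 0.2
   vertex 4.2 3.9 2.3
   vertex 2.9 0.2 0.9
  endloop
 endfacet
 facet normal -0.631 -0.703 0.328
  outer loop
   vertex 3.9 0.7 3.9
   vertex 0.9 3.3 3.7
   vertex 2.9 0.2 0.9
  endloop
 endfacet
 facet normal -0.770 -0.623 0.140
  outer loop
   vertex 2.0 1.2 0.4
   vertex 2.9 0.2 0.9
   vertex 0.9 3.3 3.7
  endloop
 endfacet
 facet normal -0.956 -0.043 -0.291
  outer loop
   vertex 2.0 1.2 0.4
   vertex 0.9 3.3 3.7
   vertex 1.9 4.8 0.2
  endloop
 endfacet
 facet normal 0.454 -0.037 -0.890
  outer loop
   vertex 2.0 1.2 0.4
   vertex 1.9 4.8 0.2
   vertex 2.9 0.2 0.9
  endloop
 endfacet
 facet normal 0.119 0.779 0.615
  outer loop
   vertex 3.0 2.9 3.8
   vertex 4.2 3.9 2.3
   vertex 0.9 3.3 3.7
  endloop
 endfacet
 facet normal -0.042 0.028 0.999
  outer loop
   vertex 3.0 2.9 3.8
   vertex 0.9 3.3 3.7
   vertex 3.9 0.7 3.9
  endloop
 endfacet
 facet normal 0.641 0.294 0.709
  outer loop
   vertex 3.0 2.9 3.8
   vertex 3.9 0.7 3.9
   vertex 4.2 3.9 2.3
  endloop
 endfacet
 facet normal 0.739 -0.004 -0.674
  outer loop
   vertex 4.0 1.0 2.1
   vertex 2.9 0.2 0.9
   vertex 4.2 3.9 2.3
  endloop
 endfacet
 facet normal 0.996 -0.072 0.043
  outer loop
   vertex 4.0 1.0 2.1
   vertex 4.2 3.9 2.3
   vertex 3.9 0.7 3.9
  endloop
 endfacet
 facet normal 0.648 -0.756 -0.090
  outer loop
   vertex 4.0 1.0 2.1
   vertex 3.9 0.7 3.9
   vertex 2.9 0.2 0.9
  endloop
 endfacet
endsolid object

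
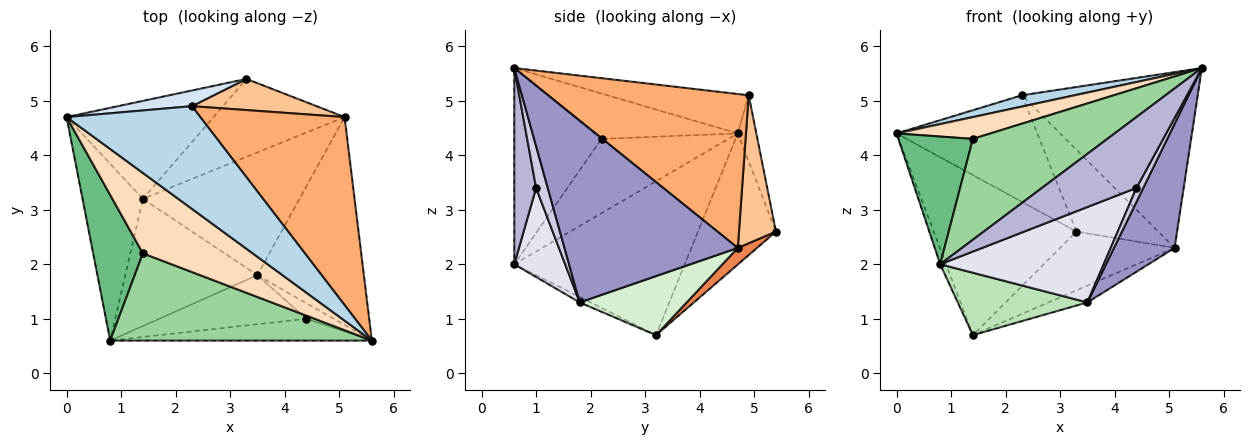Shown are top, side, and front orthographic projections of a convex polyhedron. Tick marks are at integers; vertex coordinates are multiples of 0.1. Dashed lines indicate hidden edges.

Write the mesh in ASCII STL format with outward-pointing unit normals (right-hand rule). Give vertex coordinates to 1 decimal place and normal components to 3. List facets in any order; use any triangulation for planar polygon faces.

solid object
 facet normal -0.422 0.773 -0.473
  outer loop
   vertex 1.4 3.2 0.7
   vertex 0.0 4.7 4.4
   vertex 3.3 5.4 2.6
  endloop
 endfacet
 facet normal -0.930 0.032 -0.365
  outer loop
   vertex 0.8 0.6 2.0
   vertex 0.0 4.7 4.4
   vertex 1.4 3.2 0.7
  endloop
 endfacet
 facet normal -0.281 -0.105 0.954
  outer loop
   vertex 2.3 4.9 5.1
   vertex 0.0 4.7 4.4
   vertex 5.6 0.6 5.6
  endloop
 endfacet
 facet normal -0.129 0.981 0.144
  outer loop
   vertex 2.3 4.9 5.1
   vertex 3.3 5.4 2.6
   vertex 0.0 4.7 4.4
  endloop
 endfacet
 facet normal 0.101 0.599 -0.794
  outer loop
   vertex 5.1 4.7 2.3
   vertex 1.4 3.2 0.7
   vertex 3.3 5.4 2.6
  endloop
 endfacet
 facet normal 0.615 0.539 0.576
  outer loop
   vertex 5.1 4.7 2.3
   vertex 2.3 4.9 5.1
   vertex 5.6 0.6 5.6
  endloop
 endfacet
 facet normal 0.389 0.861 0.328
  outer loop
   vertex 5.1 4.7 2.3
   vertex 3.3 5.4 2.6
   vertex 2.3 4.9 5.1
  endloop
 endfacet
 facet normal -0.370 -0.243 0.897
  outer loop
   vertex 1.4 2.2 4.3
   vertex 5.6 0.6 5.6
   vertex 0.0 4.7 4.4
  endloop
 endfacet
 facet normal -0.747 -0.438 0.500
  outer loop
   vertex 1.4 2.2 4.3
   vertex 0.0 4.7 4.4
   vertex 0.8 0.6 2.0
  endloop
 endfacet
 facet normal -0.440 -0.679 0.587
  outer loop
   vertex 1.4 2.2 4.3
   vertex 0.8 0.6 2.0
   vertex 5.6 0.6 5.6
  endloop
 endfacet
 facet normal -0.037 -0.440 -0.897
  outer loop
   vertex 3.5 1.8 1.3
   vertex 0.8 0.6 2.0
   vertex 1.4 3.2 0.7
  endloop
 endfacet
 facet normal 0.350 0.127 -0.928
  outer loop
   vertex 3.5 1.8 1.3
   vertex 1.4 3.2 0.7
   vertex 5.1 4.7 2.3
  endloop
 endfacet
 facet normal 0.826 -0.289 -0.484
  outer loop
   vertex 3.5 1.8 1.3
   vertex 5.1 4.7 2.3
   vertex 5.6 0.6 5.6
  endloop
 endfacet
 facet normal 0.215 -0.933 -0.287
  outer loop
   vertex 4.4 1.0 3.4
   vertex 5.6 0.6 5.6
   vertex 0.8 0.6 2.0
  endloop
 endfacet
 facet normal 0.752 -0.441 -0.490
  outer loop
   vertex 4.4 1.0 3.4
   vertex 3.5 1.8 1.3
   vertex 5.6 0.6 5.6
  endloop
 endfacet
 facet normal 0.267 -0.857 -0.441
  outer loop
   vertex 4.4 1.0 3.4
   vertex 0.8 0.6 2.0
   vertex 3.5 1.8 1.3
  endloop
 endfacet
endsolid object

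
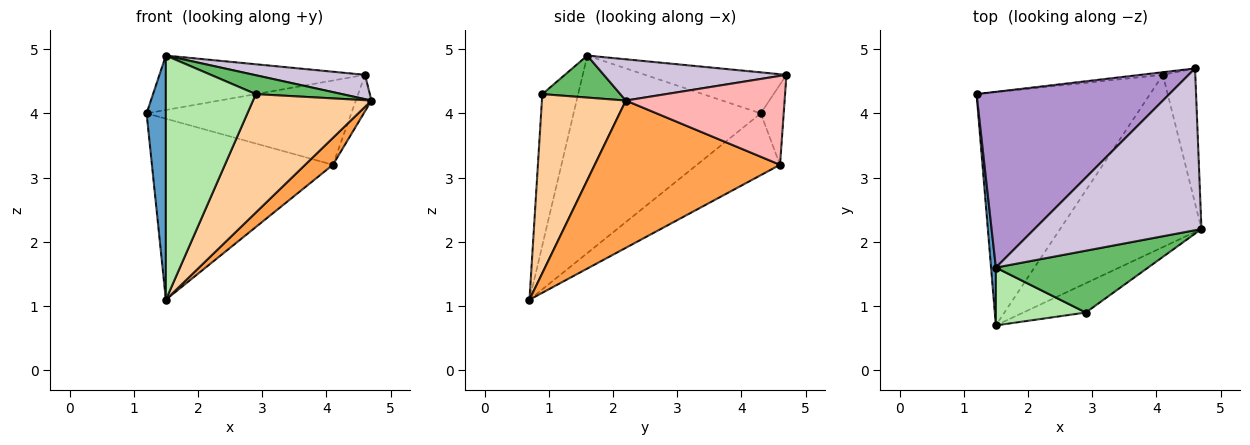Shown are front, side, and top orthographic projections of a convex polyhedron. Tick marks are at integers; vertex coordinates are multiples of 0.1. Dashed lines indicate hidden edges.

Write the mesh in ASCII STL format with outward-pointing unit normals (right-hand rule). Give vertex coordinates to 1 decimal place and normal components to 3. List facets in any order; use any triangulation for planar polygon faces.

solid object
 facet normal -0.994 -0.102 0.024
  outer loop
   vertex 1.5 1.6 4.9
   vertex 1.2 4.3 4.0
   vertex 1.5 0.7 1.1
  endloop
 endfacet
 facet normal -0.271 0.590 -0.761
  outer loop
   vertex 4.1 4.6 3.2
   vertex 1.5 0.7 1.1
   vertex 1.2 4.3 4.0
  endloop
 endfacet
 facet normal 0.717 -0.108 -0.688
  outer loop
   vertex 4.1 4.6 3.2
   vertex 4.7 2.2 4.2
   vertex 1.5 0.7 1.1
  endloop
 endfacet
 facet normal 0.567 -0.800 -0.198
  outer loop
   vertex 2.9 0.9 4.3
   vertex 1.5 0.7 1.1
   vertex 4.7 2.2 4.2
  endloop
 endfacet
 facet normal 0.255 -0.282 0.925
  outer loop
   vertex 2.9 0.9 4.3
   vertex 4.7 2.2 4.2
   vertex 1.5 1.6 4.9
  endloop
 endfacet
 facet normal -0.362 -0.907 0.215
  outer loop
   vertex 2.9 0.9 4.3
   vertex 1.5 1.6 4.9
   vertex 1.5 0.7 1.1
  endloop
 endfacet
 facet normal -0.111 0.993 -0.031
  outer loop
   vertex 4.6 4.7 4.6
   vertex 4.1 4.6 3.2
   vertex 1.2 4.3 4.0
  endloop
 endfacet
 facet normal 0.936 0.092 -0.341
  outer loop
   vertex 4.6 4.7 4.6
   vertex 4.7 2.2 4.2
   vertex 4.1 4.6 3.2
  endloop
 endfacet
 facet normal -0.199 0.290 0.936
  outer loop
   vertex 4.6 4.7 4.6
   vertex 1.2 4.3 4.0
   vertex 1.5 1.6 4.9
  endloop
 endfacet
 facet normal 0.237 -0.144 0.961
  outer loop
   vertex 4.6 4.7 4.6
   vertex 1.5 1.6 4.9
   vertex 4.7 2.2 4.2
  endloop
 endfacet
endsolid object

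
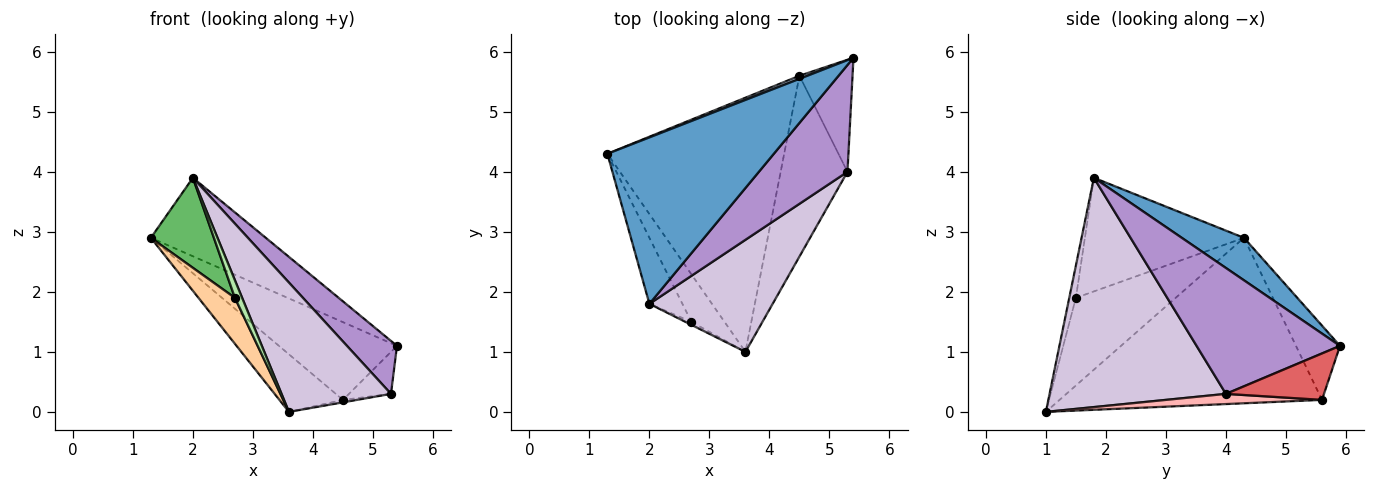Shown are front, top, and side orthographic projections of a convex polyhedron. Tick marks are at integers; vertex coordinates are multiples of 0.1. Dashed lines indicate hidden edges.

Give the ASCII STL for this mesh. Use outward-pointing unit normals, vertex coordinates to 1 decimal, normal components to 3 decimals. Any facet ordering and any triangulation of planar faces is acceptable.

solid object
 facet normal 0.225 0.415 0.881
  outer loop
   vertex 2.0 1.8 3.9
   vertex 5.4 5.9 1.1
   vertex 1.3 4.3 2.9
  endloop
 endfacet
 facet normal -0.349 0.936 0.037
  outer loop
   vertex 4.5 5.6 0.2
   vertex 1.3 4.3 2.9
   vertex 5.4 5.9 1.1
  endloop
 endfacet
 facet normal -0.674 0.163 -0.720
  outer loop
   vertex 4.5 5.6 0.2
   vertex 3.6 1.0 0.0
   vertex 1.3 4.3 2.9
  endloop
 endfacet
 facet normal -0.885 -0.323 -0.334
  outer loop
   vertex 2.7 1.5 1.9
   vertex 1.3 4.3 2.9
   vertex 3.6 1.0 0.0
  endloop
 endfacet
 facet normal -0.898 -0.356 -0.261
  outer loop
   vertex 2.7 1.5 1.9
   vertex 2.0 1.8 3.9
   vertex 1.3 4.3 2.9
  endloop
 endfacet
 facet normal -0.670 -0.732 -0.125
  outer loop
   vertex 2.7 1.5 1.9
   vertex 3.6 1.0 0.0
   vertex 2.0 1.8 3.9
  endloop
 endfacet
 facet normal 0.634 0.272 -0.724
  outer loop
   vertex 5.3 4.0 0.3
   vertex 4.5 5.6 0.2
   vertex 5.4 5.9 1.1
  endloop
 endfacet
 facet normal 0.151 0.014 -0.989
  outer loop
   vertex 5.3 4.0 0.3
   vertex 3.6 1.0 0.0
   vertex 4.5 5.6 0.2
  endloop
 endfacet
 facet normal 0.787 -0.274 0.553
  outer loop
   vertex 5.3 4.0 0.3
   vertex 5.4 5.9 1.1
   vertex 2.0 1.8 3.9
  endloop
 endfacet
 facet normal 0.773 -0.480 0.415
  outer loop
   vertex 5.3 4.0 0.3
   vertex 2.0 1.8 3.9
   vertex 3.6 1.0 0.0
  endloop
 endfacet
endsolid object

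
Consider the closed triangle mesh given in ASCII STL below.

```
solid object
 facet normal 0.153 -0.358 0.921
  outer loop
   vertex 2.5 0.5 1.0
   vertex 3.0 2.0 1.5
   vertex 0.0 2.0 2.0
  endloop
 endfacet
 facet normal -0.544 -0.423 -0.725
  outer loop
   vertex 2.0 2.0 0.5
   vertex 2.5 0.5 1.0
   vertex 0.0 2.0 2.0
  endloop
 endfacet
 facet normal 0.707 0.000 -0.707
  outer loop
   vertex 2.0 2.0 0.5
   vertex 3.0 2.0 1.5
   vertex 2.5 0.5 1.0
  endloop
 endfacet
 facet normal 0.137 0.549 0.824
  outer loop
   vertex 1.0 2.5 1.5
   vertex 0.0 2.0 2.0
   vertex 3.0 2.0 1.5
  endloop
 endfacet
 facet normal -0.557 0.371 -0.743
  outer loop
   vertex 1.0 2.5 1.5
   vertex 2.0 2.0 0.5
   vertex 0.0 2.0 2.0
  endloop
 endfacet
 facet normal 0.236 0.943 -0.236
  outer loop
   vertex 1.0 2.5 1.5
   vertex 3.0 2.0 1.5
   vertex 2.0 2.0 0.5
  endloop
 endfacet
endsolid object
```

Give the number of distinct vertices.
5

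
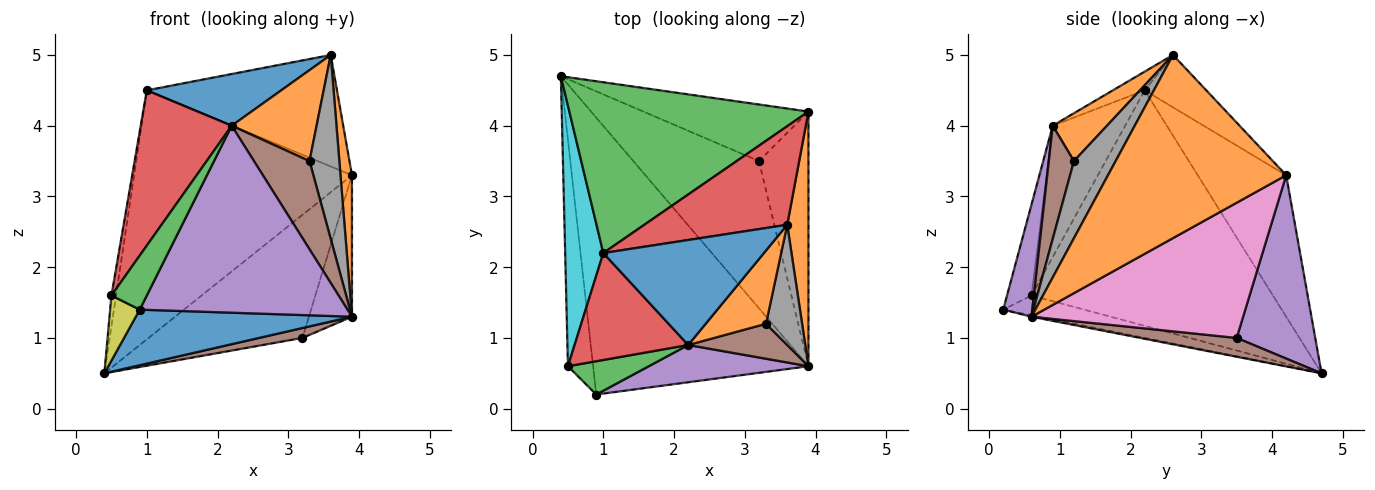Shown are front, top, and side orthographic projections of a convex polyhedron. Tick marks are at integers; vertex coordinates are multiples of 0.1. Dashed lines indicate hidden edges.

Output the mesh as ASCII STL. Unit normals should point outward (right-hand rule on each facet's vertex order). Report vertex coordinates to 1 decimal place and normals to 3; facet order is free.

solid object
 facet normal -0.006 -0.197 -0.980
  outer loop
   vertex 3.9 0.6 1.3
   vertex 0.9 0.2 1.4
   vertex 0.4 4.7 0.5
  endloop
 endfacet
 facet normal 0.991 -0.064 0.115
  outer loop
   vertex 3.9 0.6 1.3
   vertex 3.9 4.2 3.3
   vertex 3.6 2.6 5.0
  endloop
 endfacet
 facet normal -0.317 0.782 0.536
  outer loop
   vertex 1.0 2.2 4.5
   vertex 3.9 4.2 3.3
   vertex 0.4 4.7 0.5
  endloop
 endfacet
 facet normal -0.236 0.728 0.644
  outer loop
   vertex 1.0 2.2 4.5
   vertex 3.6 2.6 5.0
   vertex 3.9 4.2 3.3
  endloop
 endfacet
 facet normal 0.421 0.824 -0.379
  outer loop
   vertex 3.2 3.5 1.0
   vertex 0.4 4.7 0.5
   vertex 3.9 4.2 3.3
  endloop
 endfacet
 facet normal 0.148 -0.066 -0.987
  outer loop
   vertex 3.2 3.5 1.0
   vertex 3.9 0.6 1.3
   vertex 0.4 4.7 0.5
  endloop
 endfacet
 facet normal 0.922 0.188 -0.338
  outer loop
   vertex 3.2 3.5 1.0
   vertex 3.9 4.2 3.3
   vertex 3.9 0.6 1.3
  endloop
 endfacet
 facet normal 0.760 -0.544 0.356
  outer loop
   vertex 3.3 1.2 3.5
   vertex 3.9 0.6 1.3
   vertex 3.6 2.6 5.0
  endloop
 endfacet
 facet normal -0.603 -0.220 -0.766
  outer loop
   vertex 0.5 0.6 1.6
   vertex 0.4 4.7 0.5
   vertex 0.9 0.2 1.4
  endloop
 endfacet
 facet normal -0.987 0.019 0.160
  outer loop
   vertex 0.5 0.6 1.6
   vertex 1.0 2.2 4.5
   vertex 0.4 4.7 0.5
  endloop
 endfacet
 facet normal -0.104 -0.439 0.892
  outer loop
   vertex 2.2 0.9 4.0
   vertex 3.6 2.6 5.0
   vertex 1.0 2.2 4.5
  endloop
 endfacet
 facet normal 0.445 -0.697 0.562
  outer loop
   vertex 2.2 0.9 4.0
   vertex 3.3 1.2 3.5
   vertex 3.6 2.6 5.0
  endloop
 endfacet
 facet normal -0.508 -0.734 0.451
  outer loop
   vertex 2.2 0.9 4.0
   vertex 0.5 0.6 1.6
   vertex 0.9 0.2 1.4
  endloop
 endfacet
 facet normal -0.548 -0.689 0.474
  outer loop
   vertex 2.2 0.9 4.0
   vertex 1.0 2.2 4.5
   vertex 0.5 0.6 1.6
  endloop
 endfacet
 facet normal 0.136 -0.972 0.194
  outer loop
   vertex 2.2 0.9 4.0
   vertex 0.9 0.2 1.4
   vertex 3.9 0.6 1.3
  endloop
 endfacet
 facet normal 0.388 -0.857 0.340
  outer loop
   vertex 2.2 0.9 4.0
   vertex 3.9 0.6 1.3
   vertex 3.3 1.2 3.5
  endloop
 endfacet
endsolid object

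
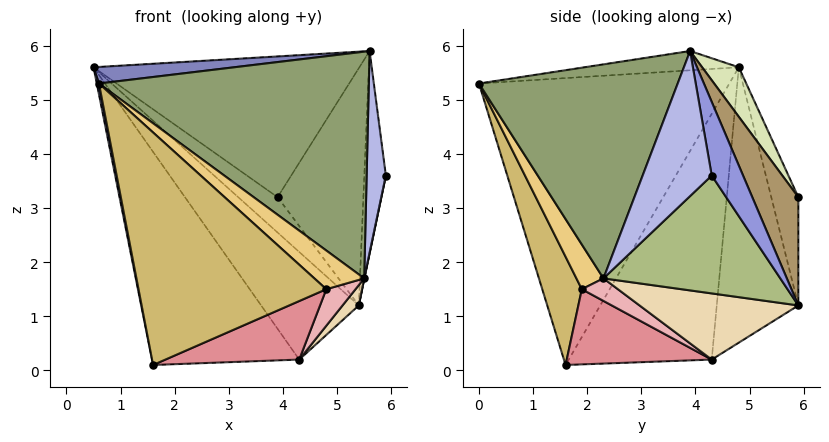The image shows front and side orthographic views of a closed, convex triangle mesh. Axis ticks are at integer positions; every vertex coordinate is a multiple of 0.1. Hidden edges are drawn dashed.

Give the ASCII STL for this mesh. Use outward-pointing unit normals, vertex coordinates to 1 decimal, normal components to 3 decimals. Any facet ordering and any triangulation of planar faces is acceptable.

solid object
 facet normal -0.981 -0.008 -0.191
  outer loop
   vertex 1.6 1.6 0.1
   vertex 0.6 0.0 5.3
   vertex 0.5 4.8 5.6
  endloop
 endfacet
 facet normal -0.070 -0.064 0.996
  outer loop
   vertex 5.6 3.9 5.9
   vertex 0.5 4.8 5.6
   vertex 0.6 0.0 5.3
  endloop
 endfacet
 facet normal 0.807 0.555 0.202
  outer loop
   vertex 5.6 3.9 5.9
   vertex 5.9 4.3 3.6
   vertex 5.4 5.9 1.2
  endloop
 endfacet
 facet normal 0.960 -0.267 0.079
  outer loop
   vertex 5.5 2.3 1.7
   vertex 5.9 4.3 3.6
   vertex 5.6 3.9 5.9
  endloop
 endfacet
 facet normal 0.569 -0.773 0.281
  outer loop
   vertex 5.5 2.3 1.7
   vertex 5.6 3.9 5.9
   vertex 0.6 0.0 5.3
  endloop
 endfacet
 facet normal 0.979 -0.001 -0.205
  outer loop
   vertex 5.5 2.3 1.7
   vertex 5.4 5.9 1.2
   vertex 5.9 4.3 3.6
  endloop
 endfacet
 facet normal -0.521 0.758 -0.391
  outer loop
   vertex 3.9 5.9 3.2
   vertex 5.4 5.9 1.2
   vertex 0.5 4.8 5.6
  endloop
 endfacet
 facet normal 0.115 0.831 0.544
  outer loop
   vertex 3.9 5.9 3.2
   vertex 0.5 4.8 5.6
   vertex 5.6 3.9 5.9
  endloop
 endfacet
 facet normal 0.446 0.830 0.334
  outer loop
   vertex 3.9 5.9 3.2
   vertex 5.6 3.9 5.9
   vertex 5.4 5.9 1.2
  endloop
 endfacet
 facet normal 0.199 -0.947 -0.253
  outer loop
   vertex 4.8 1.9 1.5
   vertex 0.6 0.0 5.3
   vertex 1.6 1.6 0.1
  endloop
 endfacet
 facet normal 0.475 -0.875 0.088
  outer loop
   vertex 4.8 1.9 1.5
   vertex 5.5 2.3 1.7
   vertex 0.6 0.0 5.3
  endloop
 endfacet
 facet normal 0.728 -0.074 -0.682
  outer loop
   vertex 4.3 4.3 0.2
   vertex 5.4 5.9 1.2
   vertex 5.5 2.3 1.7
  endloop
 endfacet
 facet normal -0.609 0.627 -0.486
  outer loop
   vertex 4.3 4.3 0.2
   vertex 1.6 1.6 0.1
   vertex 0.5 4.8 5.6
  endloop
 endfacet
 facet normal -0.568 0.680 -0.463
  outer loop
   vertex 4.3 4.3 0.2
   vertex 0.5 4.8 5.6
   vertex 5.4 5.9 1.2
  endloop
 endfacet
 facet normal 0.401 -0.370 -0.838
  outer loop
   vertex 4.3 4.3 0.2
   vertex 4.8 1.9 1.5
   vertex 1.6 1.6 0.1
  endloop
 endfacet
 facet normal 0.439 -0.356 -0.825
  outer loop
   vertex 4.3 4.3 0.2
   vertex 5.5 2.3 1.7
   vertex 4.8 1.9 1.5
  endloop
 endfacet
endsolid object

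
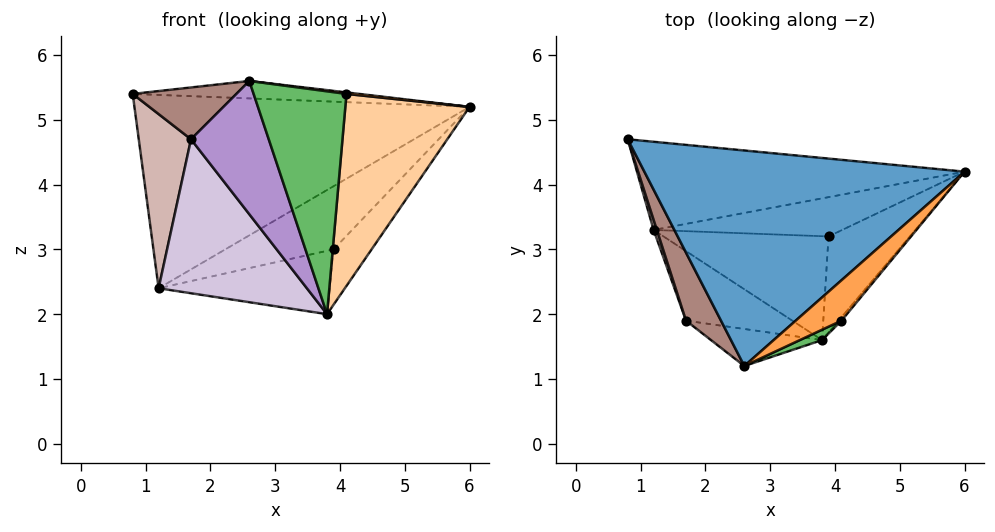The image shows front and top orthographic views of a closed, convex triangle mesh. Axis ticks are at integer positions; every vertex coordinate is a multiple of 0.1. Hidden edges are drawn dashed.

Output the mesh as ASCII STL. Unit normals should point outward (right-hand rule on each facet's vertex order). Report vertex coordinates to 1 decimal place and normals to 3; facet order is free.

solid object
 facet normal 0.046 0.081 0.996
  outer loop
   vertex 2.6 1.2 5.6
   vertex 6.0 4.2 5.2
   vertex 0.8 4.7 5.4
  endloop
 endfacet
 facet normal 0.071 0.907 -0.414
  outer loop
   vertex 1.2 3.3 2.4
   vertex 0.8 4.7 5.4
   vertex 6.0 4.2 5.2
  endloop
 endfacet
 facet normal 0.149 -0.037 0.988
  outer loop
   vertex 4.1 1.9 5.4
   vertex 6.0 4.2 5.2
   vertex 2.6 1.2 5.6
  endloop
 endfacet
 facet normal 0.770 -0.637 -0.012
  outer loop
   vertex 4.1 1.9 5.4
   vertex 3.8 1.6 2.0
   vertex 6.0 4.2 5.2
  endloop
 endfacet
 facet normal 0.427 -0.903 0.042
  outer loop
   vertex 4.1 1.9 5.4
   vertex 2.6 1.2 5.6
   vertex 3.8 1.6 2.0
  endloop
 endfacet
 facet normal 0.556 0.415 -0.720
  outer loop
   vertex 3.9 3.2 3.0
   vertex 6.0 4.2 5.2
   vertex 3.8 1.6 2.0
  endloop
 endfacet
 facet normal 0.147 0.840 -0.522
  outer loop
   vertex 3.9 3.2 3.0
   vertex 1.2 3.3 2.4
   vertex 6.0 4.2 5.2
  endloop
 endfacet
 facet normal 0.205 0.510 -0.836
  outer loop
   vertex 3.9 3.2 3.0
   vertex 3.8 1.6 2.0
   vertex 1.2 3.3 2.4
  endloop
 endfacet
 facet normal -0.434 -0.868 -0.241
  outer loop
   vertex 1.7 1.9 4.7
   vertex 3.8 1.6 2.0
   vertex 2.6 1.2 5.6
  endloop
 endfacet
 facet normal -0.550 -0.761 -0.344
  outer loop
   vertex 1.7 1.9 4.7
   vertex 1.2 3.3 2.4
   vertex 3.8 1.6 2.0
  endloop
 endfacet
 facet normal -0.785 -0.376 0.493
  outer loop
   vertex 1.7 1.9 4.7
   vertex 2.6 1.2 5.6
   vertex 0.8 4.7 5.4
  endloop
 endfacet
 facet normal -0.951 -0.310 0.018
  outer loop
   vertex 1.7 1.9 4.7
   vertex 0.8 4.7 5.4
   vertex 1.2 3.3 2.4
  endloop
 endfacet
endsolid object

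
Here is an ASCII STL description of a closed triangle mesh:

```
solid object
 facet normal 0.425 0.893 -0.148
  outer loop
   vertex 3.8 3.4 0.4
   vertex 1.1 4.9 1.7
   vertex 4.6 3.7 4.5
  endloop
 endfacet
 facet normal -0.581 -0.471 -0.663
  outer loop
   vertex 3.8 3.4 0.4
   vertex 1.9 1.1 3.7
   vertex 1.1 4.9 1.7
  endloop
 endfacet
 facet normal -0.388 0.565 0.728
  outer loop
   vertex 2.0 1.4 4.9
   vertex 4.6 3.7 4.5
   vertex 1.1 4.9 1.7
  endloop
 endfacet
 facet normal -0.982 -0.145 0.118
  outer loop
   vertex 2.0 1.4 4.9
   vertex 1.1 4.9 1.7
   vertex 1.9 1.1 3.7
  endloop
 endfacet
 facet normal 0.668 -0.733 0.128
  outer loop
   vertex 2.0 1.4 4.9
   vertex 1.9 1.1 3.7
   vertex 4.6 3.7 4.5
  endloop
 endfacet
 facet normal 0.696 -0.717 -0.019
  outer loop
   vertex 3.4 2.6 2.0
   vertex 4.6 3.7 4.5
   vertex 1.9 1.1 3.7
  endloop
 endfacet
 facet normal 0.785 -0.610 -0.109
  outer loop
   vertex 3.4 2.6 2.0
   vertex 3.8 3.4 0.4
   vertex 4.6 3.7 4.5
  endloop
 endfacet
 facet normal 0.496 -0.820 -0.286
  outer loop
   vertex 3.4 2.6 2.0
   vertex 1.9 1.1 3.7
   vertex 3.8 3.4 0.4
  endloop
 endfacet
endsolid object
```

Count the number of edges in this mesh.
12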